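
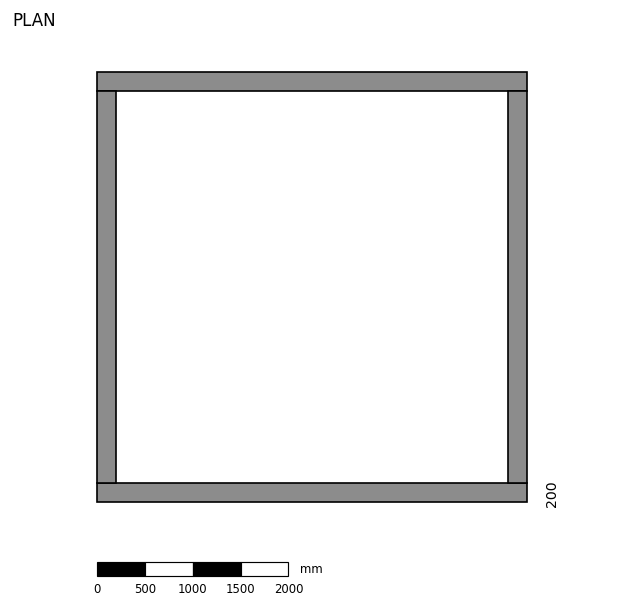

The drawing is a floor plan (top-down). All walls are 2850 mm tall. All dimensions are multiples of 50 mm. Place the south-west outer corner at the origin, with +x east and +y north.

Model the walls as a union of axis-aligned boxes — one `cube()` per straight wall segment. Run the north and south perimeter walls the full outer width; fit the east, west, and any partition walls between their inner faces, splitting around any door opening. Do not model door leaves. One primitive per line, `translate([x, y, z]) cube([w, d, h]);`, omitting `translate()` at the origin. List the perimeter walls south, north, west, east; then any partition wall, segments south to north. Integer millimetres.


cube([4500, 200, 2850]);
translate([0, 4300, 0]) cube([4500, 200, 2850]);
translate([0, 200, 0]) cube([200, 4100, 2850]);
translate([4300, 200, 0]) cube([200, 4100, 2850]);


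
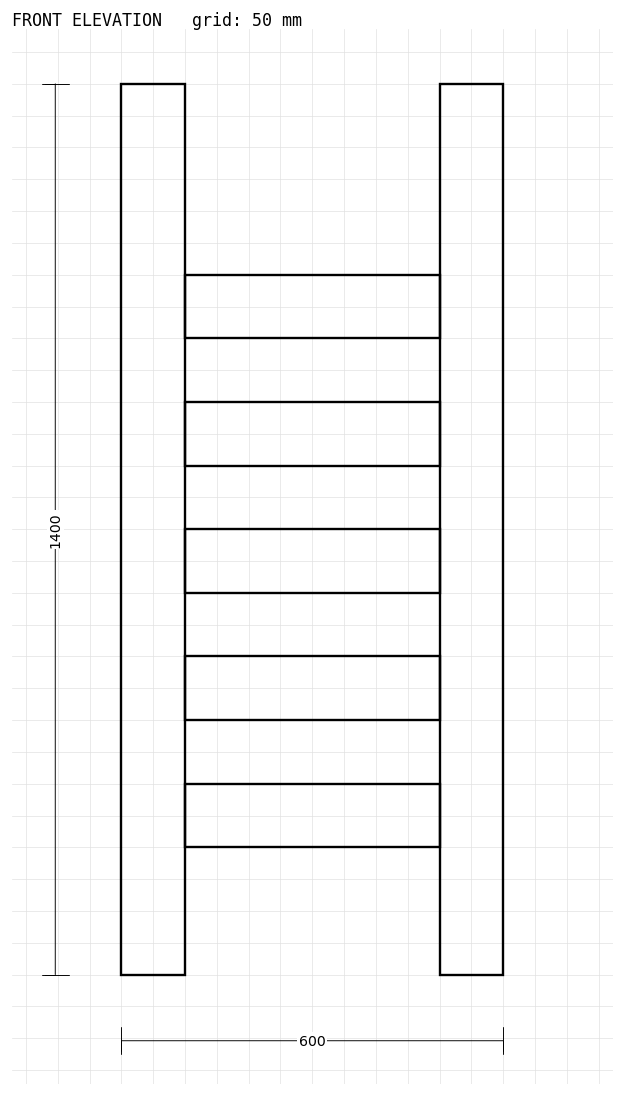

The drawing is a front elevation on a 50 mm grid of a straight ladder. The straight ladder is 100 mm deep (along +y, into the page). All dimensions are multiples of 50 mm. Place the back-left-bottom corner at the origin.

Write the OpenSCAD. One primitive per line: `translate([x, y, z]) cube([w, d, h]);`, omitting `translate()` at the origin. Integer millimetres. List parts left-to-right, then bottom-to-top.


cube([100, 100, 1400]);
translate([100, 0, 200]) cube([400, 100, 100]);
translate([100, 0, 400]) cube([400, 100, 100]);
translate([100, 0, 600]) cube([400, 100, 100]);
translate([100, 0, 800]) cube([400, 100, 100]);
translate([100, 0, 1000]) cube([400, 100, 100]);
translate([500, 0, 0]) cube([100, 100, 1400]);


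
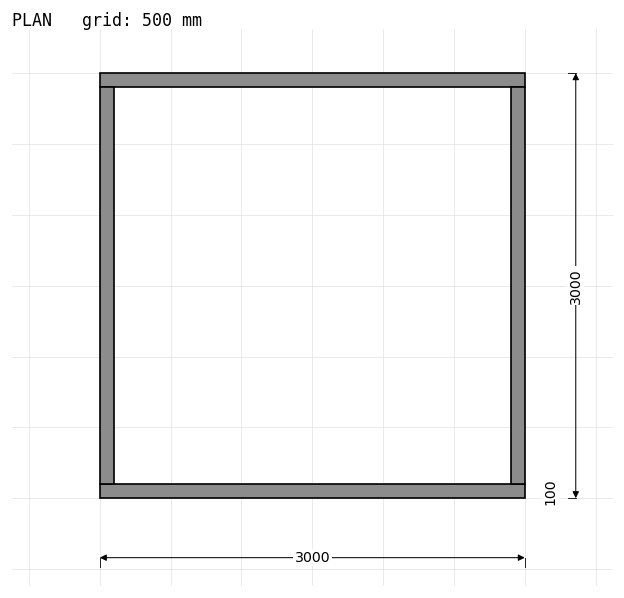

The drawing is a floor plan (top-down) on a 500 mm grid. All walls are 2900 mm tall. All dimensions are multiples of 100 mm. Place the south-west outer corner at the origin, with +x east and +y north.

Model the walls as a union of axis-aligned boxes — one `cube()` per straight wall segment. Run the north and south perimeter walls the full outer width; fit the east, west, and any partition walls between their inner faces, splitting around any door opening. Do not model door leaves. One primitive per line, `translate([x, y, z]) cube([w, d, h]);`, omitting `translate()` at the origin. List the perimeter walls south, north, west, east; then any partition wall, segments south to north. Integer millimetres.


cube([3000, 100, 2900]);
translate([0, 2900, 0]) cube([3000, 100, 2900]);
translate([0, 100, 0]) cube([100, 2800, 2900]);
translate([2900, 100, 0]) cube([100, 2800, 2900]);


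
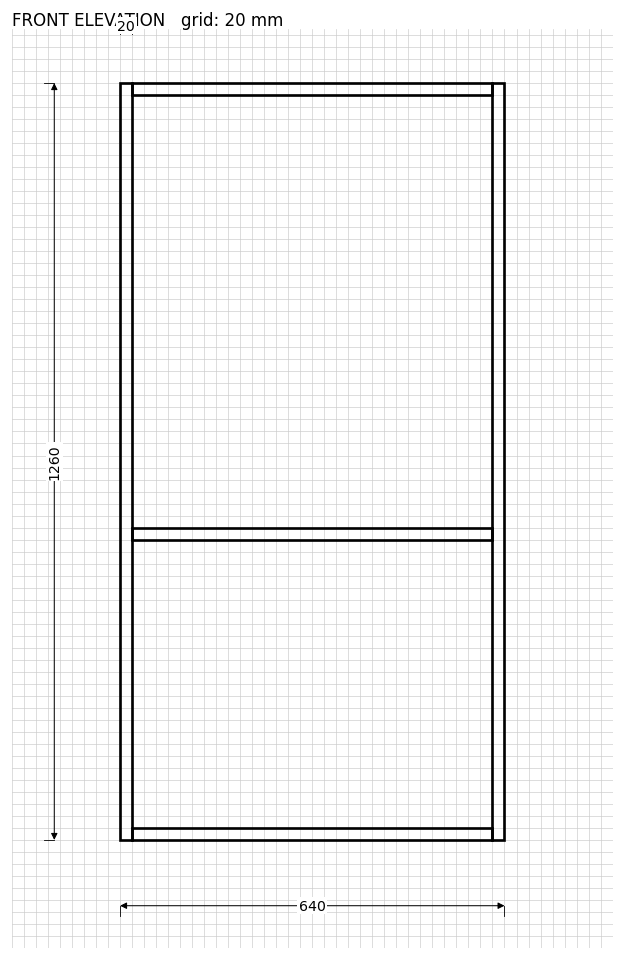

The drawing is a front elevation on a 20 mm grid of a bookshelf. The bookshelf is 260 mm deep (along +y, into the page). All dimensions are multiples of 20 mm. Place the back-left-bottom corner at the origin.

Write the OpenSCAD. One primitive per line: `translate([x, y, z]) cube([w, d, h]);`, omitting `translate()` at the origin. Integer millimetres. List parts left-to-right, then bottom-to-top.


cube([20, 260, 1260]);
translate([20, 0, 0]) cube([600, 260, 20]);
translate([20, 0, 500]) cube([600, 260, 20]);
translate([20, 0, 1240]) cube([600, 260, 20]);
translate([620, 0, 0]) cube([20, 260, 1260]);


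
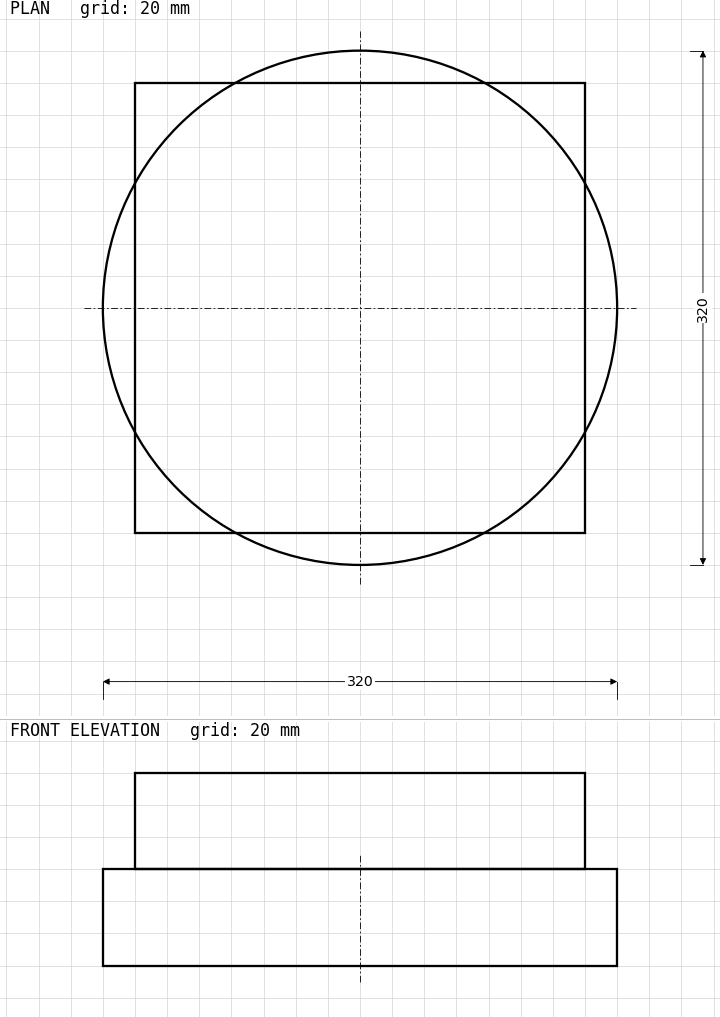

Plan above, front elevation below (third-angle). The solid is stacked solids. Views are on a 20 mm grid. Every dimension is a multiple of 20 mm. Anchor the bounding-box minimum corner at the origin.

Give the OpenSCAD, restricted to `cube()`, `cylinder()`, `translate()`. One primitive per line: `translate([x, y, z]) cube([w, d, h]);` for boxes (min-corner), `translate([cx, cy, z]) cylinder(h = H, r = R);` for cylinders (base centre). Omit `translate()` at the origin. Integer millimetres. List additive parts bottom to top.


translate([160, 160, 0]) cylinder(h = 60, r = 160);
translate([20, 20, 60]) cube([280, 280, 60]);


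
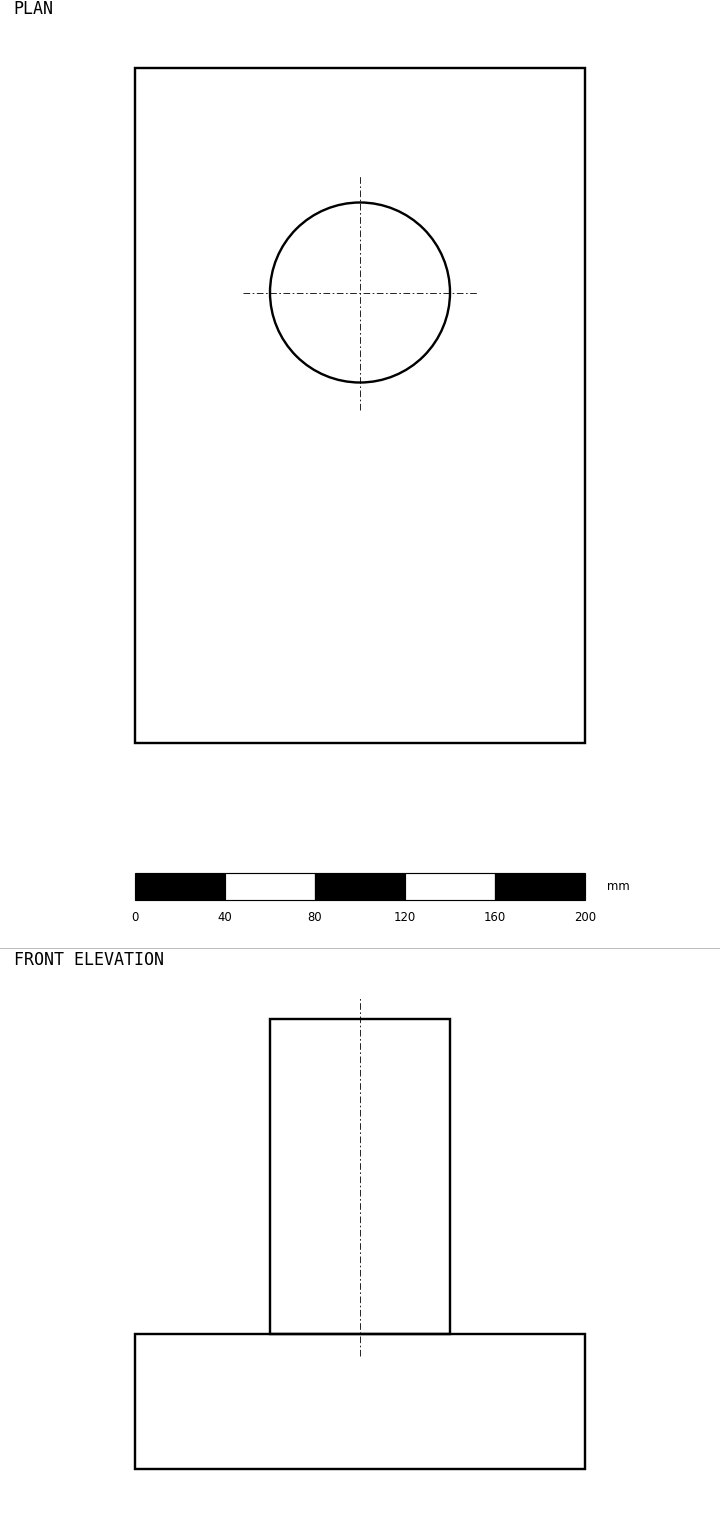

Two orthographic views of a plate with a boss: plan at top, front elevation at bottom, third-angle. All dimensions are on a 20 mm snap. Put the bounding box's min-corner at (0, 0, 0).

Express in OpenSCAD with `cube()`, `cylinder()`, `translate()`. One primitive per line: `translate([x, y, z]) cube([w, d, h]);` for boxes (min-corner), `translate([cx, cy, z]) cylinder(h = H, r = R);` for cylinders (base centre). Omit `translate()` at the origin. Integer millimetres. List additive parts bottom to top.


cube([200, 300, 60]);
translate([100, 200, 60]) cylinder(h = 140, r = 40);


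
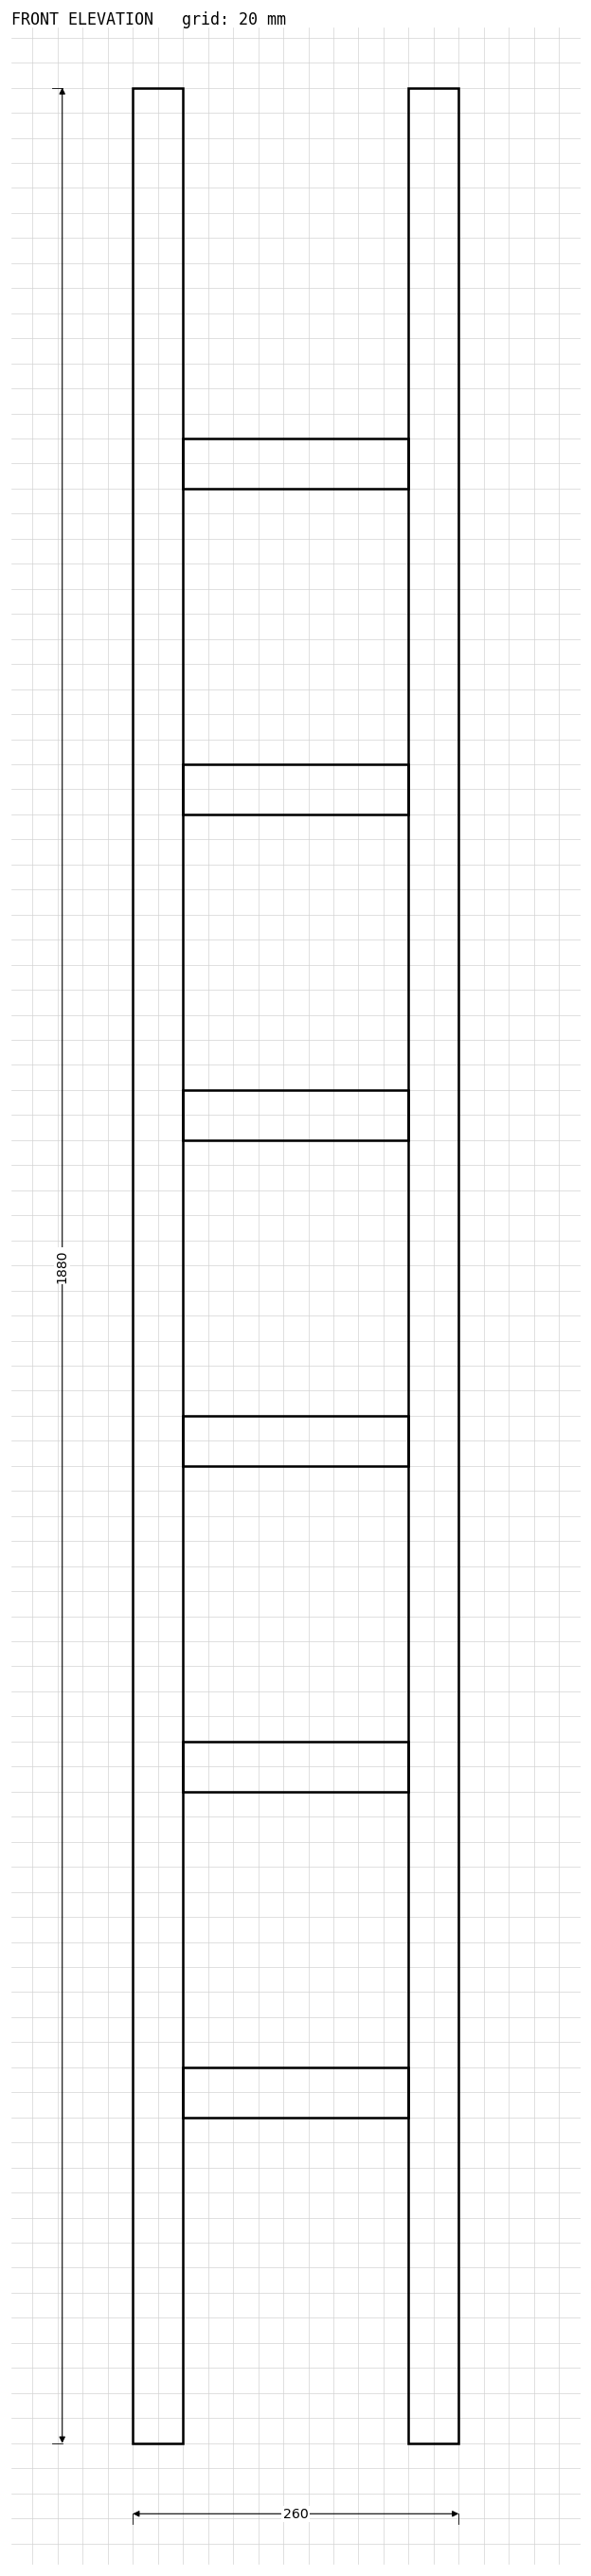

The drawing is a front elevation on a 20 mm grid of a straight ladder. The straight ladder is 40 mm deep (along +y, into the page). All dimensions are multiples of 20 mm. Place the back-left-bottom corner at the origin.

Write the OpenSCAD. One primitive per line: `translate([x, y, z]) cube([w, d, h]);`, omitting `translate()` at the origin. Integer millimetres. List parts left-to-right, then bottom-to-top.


cube([40, 40, 1880]);
translate([40, 0, 260]) cube([180, 40, 40]);
translate([40, 0, 520]) cube([180, 40, 40]);
translate([40, 0, 780]) cube([180, 40, 40]);
translate([40, 0, 1040]) cube([180, 40, 40]);
translate([40, 0, 1300]) cube([180, 40, 40]);
translate([40, 0, 1560]) cube([180, 40, 40]);
translate([220, 0, 0]) cube([40, 40, 1880]);


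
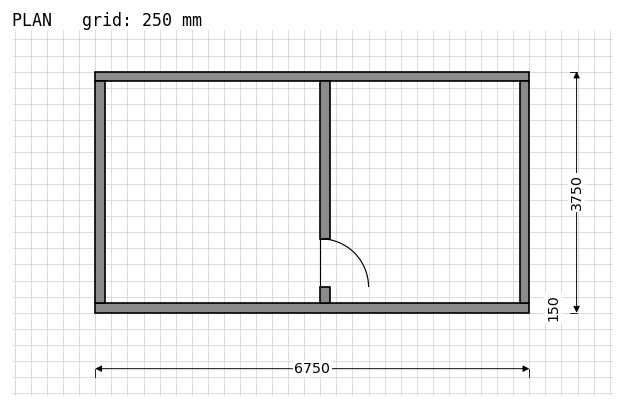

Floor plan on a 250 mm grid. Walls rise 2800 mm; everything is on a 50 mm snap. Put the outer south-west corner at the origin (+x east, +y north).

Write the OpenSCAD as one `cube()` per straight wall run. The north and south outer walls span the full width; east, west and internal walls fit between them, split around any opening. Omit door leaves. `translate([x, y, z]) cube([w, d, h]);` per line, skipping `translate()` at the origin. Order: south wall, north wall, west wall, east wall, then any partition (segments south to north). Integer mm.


cube([6750, 150, 2800]);
translate([0, 3600, 0]) cube([6750, 150, 2800]);
translate([0, 150, 0]) cube([150, 3450, 2800]);
translate([6600, 150, 0]) cube([150, 3450, 2800]);
translate([3500, 150, 0]) cube([150, 250, 2800]);
translate([3500, 1150, 0]) cube([150, 2450, 2800]);


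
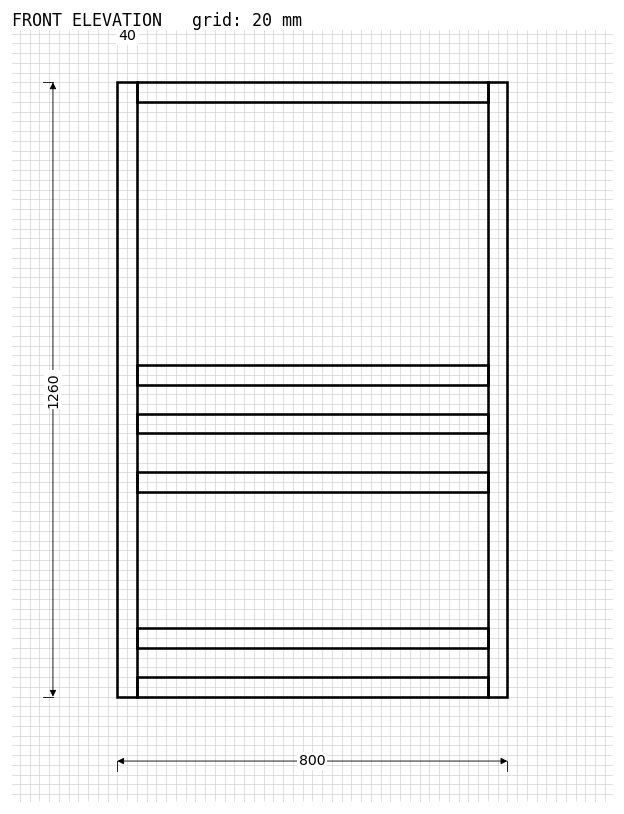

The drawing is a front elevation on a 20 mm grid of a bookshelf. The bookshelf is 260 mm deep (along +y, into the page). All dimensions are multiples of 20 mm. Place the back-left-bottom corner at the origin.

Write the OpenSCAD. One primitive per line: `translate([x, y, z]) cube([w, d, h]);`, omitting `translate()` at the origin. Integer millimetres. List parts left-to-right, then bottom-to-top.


cube([40, 260, 1260]);
translate([40, 0, 0]) cube([720, 260, 40]);
translate([40, 0, 100]) cube([720, 260, 40]);
translate([40, 0, 420]) cube([720, 260, 40]);
translate([40, 0, 540]) cube([720, 260, 40]);
translate([40, 0, 640]) cube([720, 260, 40]);
translate([40, 0, 1220]) cube([720, 260, 40]);
translate([760, 0, 0]) cube([40, 260, 1260]);


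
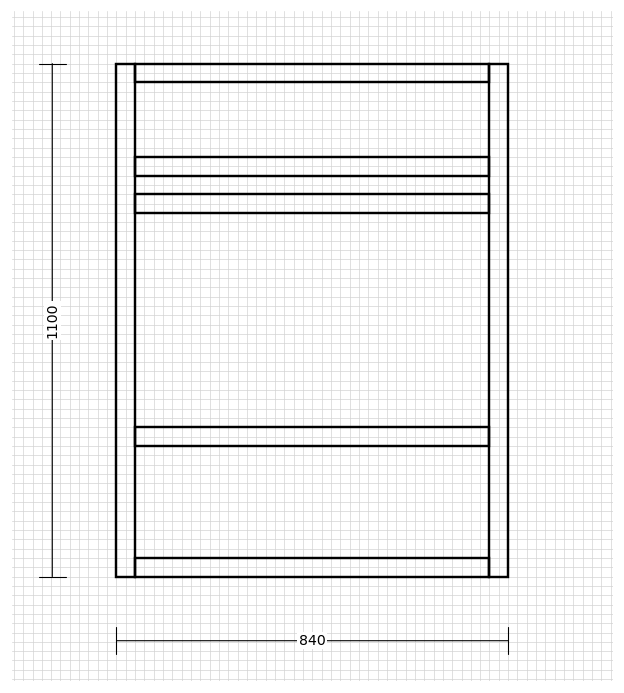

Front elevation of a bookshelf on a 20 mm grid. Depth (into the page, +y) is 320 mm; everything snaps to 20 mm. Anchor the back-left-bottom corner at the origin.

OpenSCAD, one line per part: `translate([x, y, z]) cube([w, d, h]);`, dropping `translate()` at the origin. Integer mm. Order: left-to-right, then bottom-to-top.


cube([40, 320, 1100]);
translate([40, 0, 0]) cube([760, 320, 40]);
translate([40, 0, 280]) cube([760, 320, 40]);
translate([40, 0, 780]) cube([760, 320, 40]);
translate([40, 0, 860]) cube([760, 320, 40]);
translate([40, 0, 1060]) cube([760, 320, 40]);
translate([800, 0, 0]) cube([40, 320, 1100]);


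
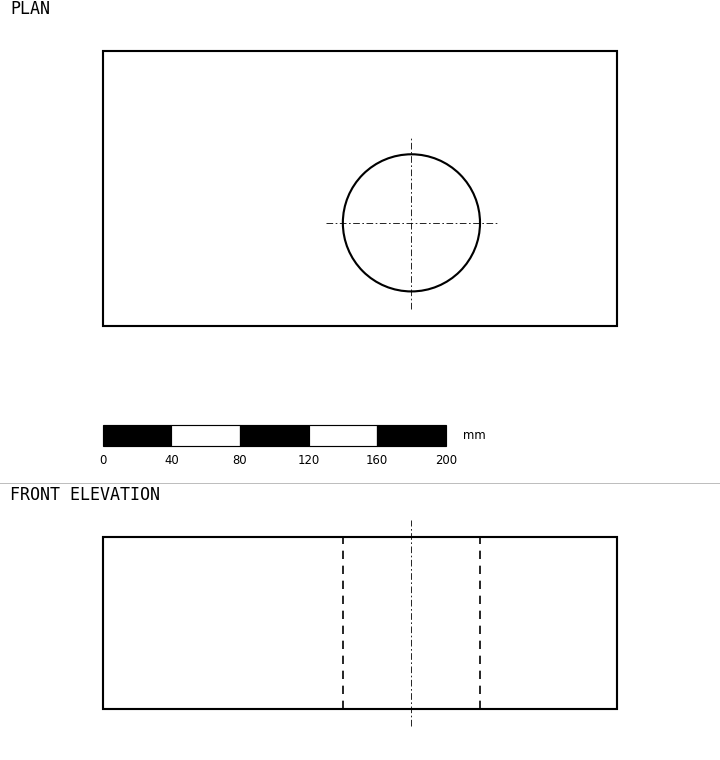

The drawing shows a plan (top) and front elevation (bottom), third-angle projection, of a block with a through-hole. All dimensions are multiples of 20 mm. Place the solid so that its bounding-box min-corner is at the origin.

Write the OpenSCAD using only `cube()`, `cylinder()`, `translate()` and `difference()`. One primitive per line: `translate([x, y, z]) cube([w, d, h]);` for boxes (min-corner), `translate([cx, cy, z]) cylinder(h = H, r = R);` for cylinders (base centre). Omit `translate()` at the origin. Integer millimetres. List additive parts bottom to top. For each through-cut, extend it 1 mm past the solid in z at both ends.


difference() {
  cube([300, 160, 100]);
  translate([180, 60, -1]) cylinder(h = 102, r = 40);
}


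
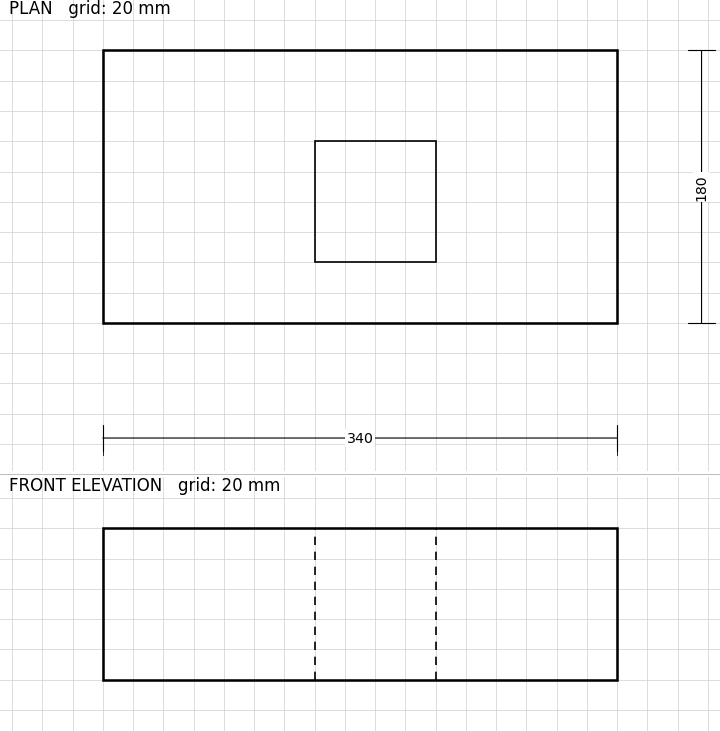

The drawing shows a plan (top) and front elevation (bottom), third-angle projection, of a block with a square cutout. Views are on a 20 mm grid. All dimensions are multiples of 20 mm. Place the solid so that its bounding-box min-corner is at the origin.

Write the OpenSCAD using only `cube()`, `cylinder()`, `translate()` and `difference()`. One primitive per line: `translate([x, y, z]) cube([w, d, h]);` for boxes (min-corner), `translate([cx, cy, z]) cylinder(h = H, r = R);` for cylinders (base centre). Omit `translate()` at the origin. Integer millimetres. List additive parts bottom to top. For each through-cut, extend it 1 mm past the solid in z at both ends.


difference() {
  cube([340, 180, 100]);
  translate([140, 40, -1]) cube([80, 80, 102]);
}


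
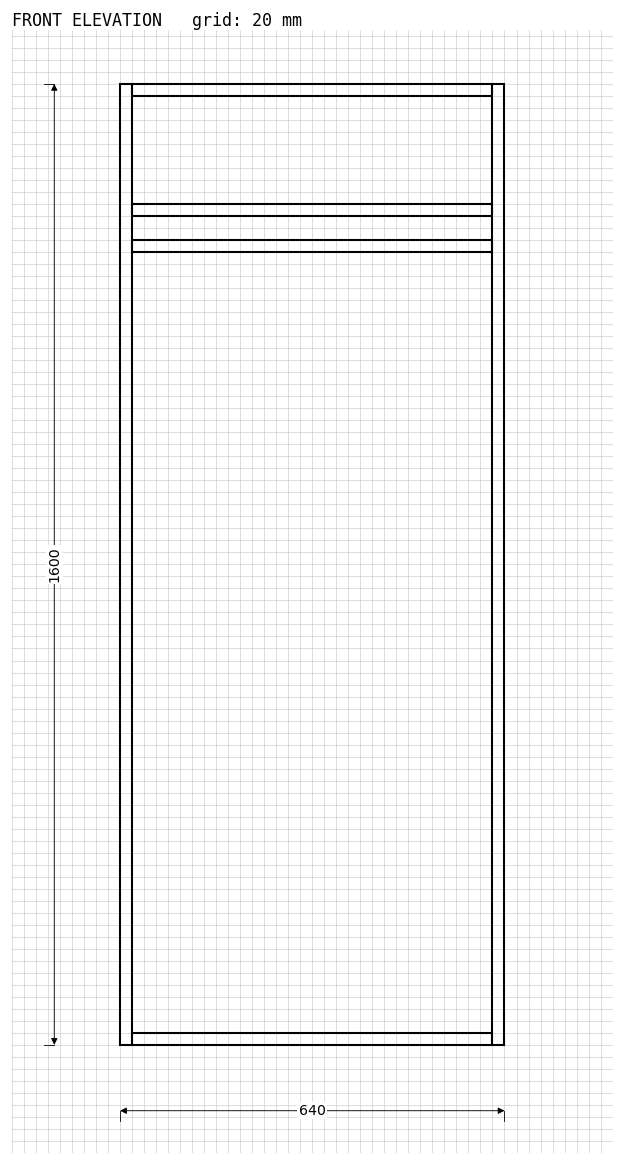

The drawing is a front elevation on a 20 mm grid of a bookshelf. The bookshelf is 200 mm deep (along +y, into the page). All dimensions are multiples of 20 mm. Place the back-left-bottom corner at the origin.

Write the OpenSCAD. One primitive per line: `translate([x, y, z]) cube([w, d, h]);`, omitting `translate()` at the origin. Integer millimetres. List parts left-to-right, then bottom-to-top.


cube([20, 200, 1600]);
translate([20, 0, 0]) cube([600, 200, 20]);
translate([20, 0, 1320]) cube([600, 200, 20]);
translate([20, 0, 1380]) cube([600, 200, 20]);
translate([20, 0, 1580]) cube([600, 200, 20]);
translate([620, 0, 0]) cube([20, 200, 1600]);


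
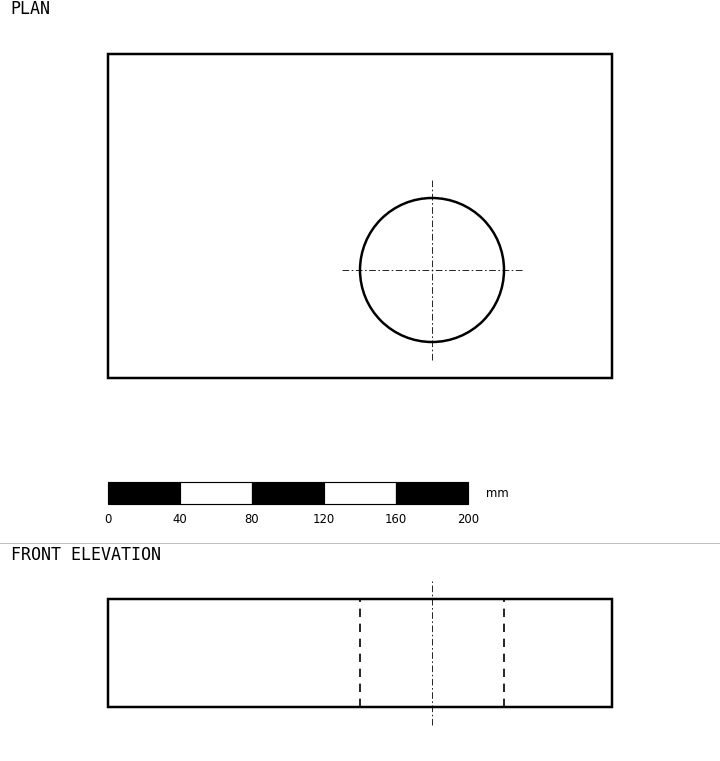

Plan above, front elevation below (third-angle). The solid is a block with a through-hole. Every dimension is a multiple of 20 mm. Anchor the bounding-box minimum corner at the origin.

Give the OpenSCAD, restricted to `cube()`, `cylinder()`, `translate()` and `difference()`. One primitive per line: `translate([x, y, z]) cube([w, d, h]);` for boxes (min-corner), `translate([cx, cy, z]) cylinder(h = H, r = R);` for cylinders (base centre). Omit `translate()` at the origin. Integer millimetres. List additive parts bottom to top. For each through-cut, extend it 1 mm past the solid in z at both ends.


difference() {
  cube([280, 180, 60]);
  translate([180, 60, -1]) cylinder(h = 62, r = 40);
}


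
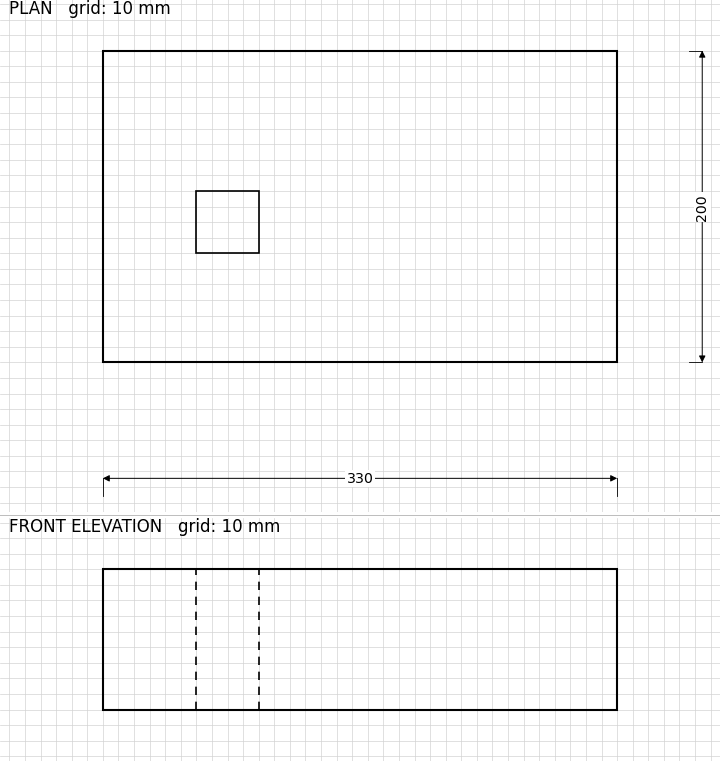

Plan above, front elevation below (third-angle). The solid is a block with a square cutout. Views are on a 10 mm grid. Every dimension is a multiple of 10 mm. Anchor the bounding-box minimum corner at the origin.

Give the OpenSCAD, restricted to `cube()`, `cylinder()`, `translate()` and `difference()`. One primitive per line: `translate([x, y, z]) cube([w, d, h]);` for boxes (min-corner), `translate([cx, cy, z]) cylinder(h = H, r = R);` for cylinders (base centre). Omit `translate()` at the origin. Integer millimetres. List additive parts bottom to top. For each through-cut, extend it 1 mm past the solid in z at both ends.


difference() {
  cube([330, 200, 90]);
  translate([60, 70, -1]) cube([40, 40, 92]);
}


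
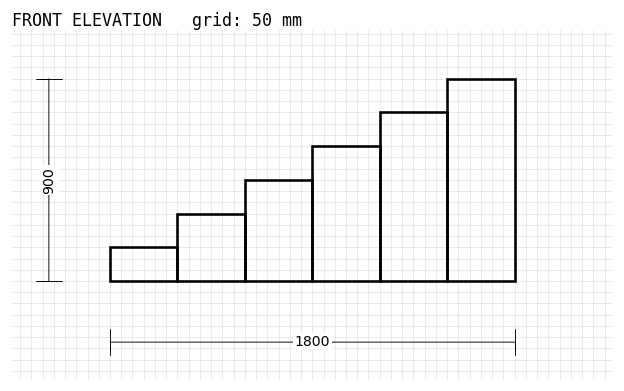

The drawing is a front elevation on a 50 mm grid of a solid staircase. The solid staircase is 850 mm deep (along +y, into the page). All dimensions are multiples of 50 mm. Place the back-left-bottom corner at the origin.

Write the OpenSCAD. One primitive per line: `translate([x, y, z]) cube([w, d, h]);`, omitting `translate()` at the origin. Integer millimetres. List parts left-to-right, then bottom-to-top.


cube([300, 850, 150]);
translate([300, 0, 0]) cube([300, 850, 300]);
translate([600, 0, 0]) cube([300, 850, 450]);
translate([900, 0, 0]) cube([300, 850, 600]);
translate([1200, 0, 0]) cube([300, 850, 750]);
translate([1500, 0, 0]) cube([300, 850, 900]);


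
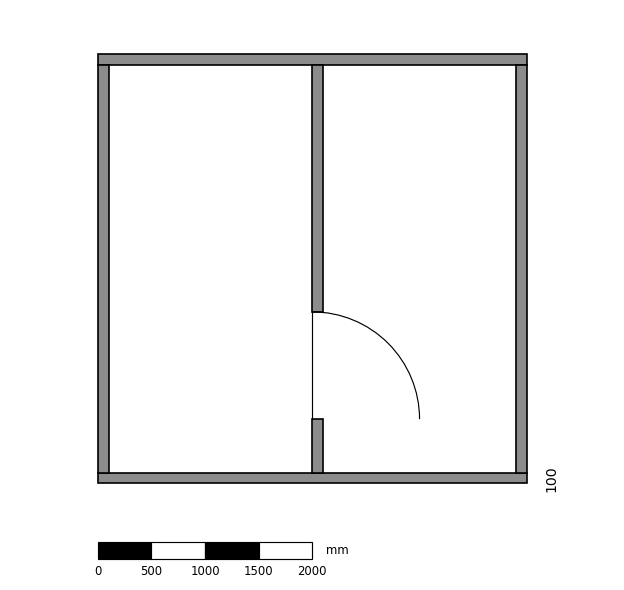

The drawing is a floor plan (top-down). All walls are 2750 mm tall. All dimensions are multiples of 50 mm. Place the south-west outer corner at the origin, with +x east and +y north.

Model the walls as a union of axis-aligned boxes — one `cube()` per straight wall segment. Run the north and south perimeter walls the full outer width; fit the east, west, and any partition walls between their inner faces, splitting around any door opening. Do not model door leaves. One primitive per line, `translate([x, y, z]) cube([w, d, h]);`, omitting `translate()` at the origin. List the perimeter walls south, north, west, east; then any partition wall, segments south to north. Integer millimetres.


cube([4000, 100, 2750]);
translate([0, 3900, 0]) cube([4000, 100, 2750]);
translate([0, 100, 0]) cube([100, 3800, 2750]);
translate([3900, 100, 0]) cube([100, 3800, 2750]);
translate([2000, 100, 0]) cube([100, 500, 2750]);
translate([2000, 1600, 0]) cube([100, 2300, 2750]);


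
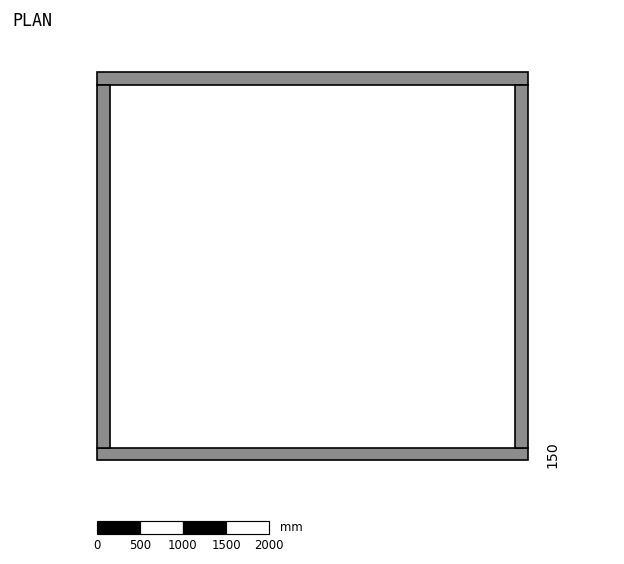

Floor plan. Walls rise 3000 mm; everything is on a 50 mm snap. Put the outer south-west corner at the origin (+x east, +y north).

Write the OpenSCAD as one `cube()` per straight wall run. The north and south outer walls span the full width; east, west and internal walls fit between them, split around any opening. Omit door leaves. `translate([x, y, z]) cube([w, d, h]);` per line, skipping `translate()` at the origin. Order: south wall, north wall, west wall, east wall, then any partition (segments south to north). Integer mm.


cube([5000, 150, 3000]);
translate([0, 4350, 0]) cube([5000, 150, 3000]);
translate([0, 150, 0]) cube([150, 4200, 3000]);
translate([4850, 150, 0]) cube([150, 4200, 3000]);


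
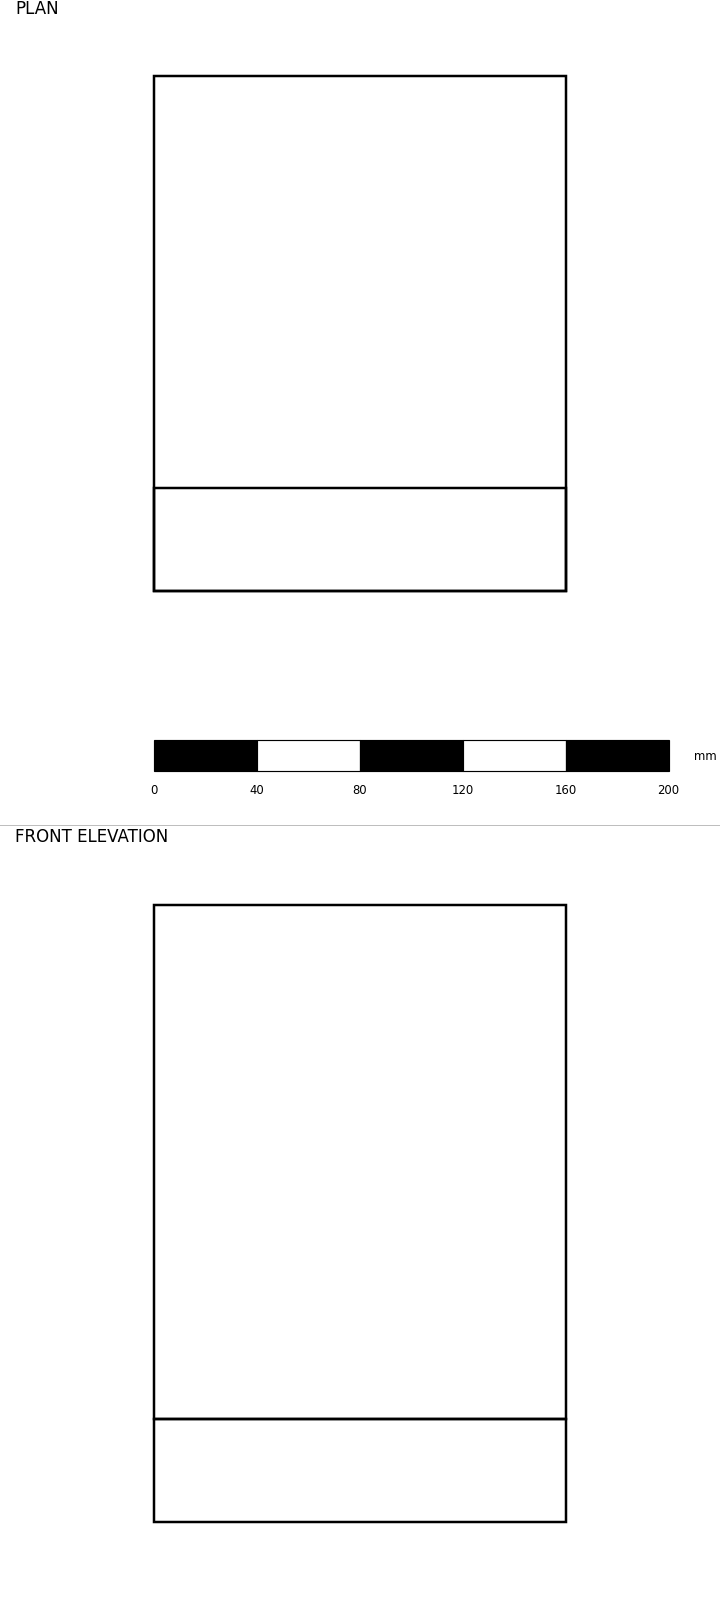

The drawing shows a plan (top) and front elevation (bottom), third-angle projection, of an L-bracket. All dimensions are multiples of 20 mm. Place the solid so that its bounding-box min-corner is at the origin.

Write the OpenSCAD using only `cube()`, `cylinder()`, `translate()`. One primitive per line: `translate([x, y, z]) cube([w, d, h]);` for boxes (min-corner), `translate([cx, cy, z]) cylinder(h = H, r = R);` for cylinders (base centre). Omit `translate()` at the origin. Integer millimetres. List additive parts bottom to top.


cube([160, 200, 40]);
translate([0, 0, 40]) cube([160, 40, 200]);


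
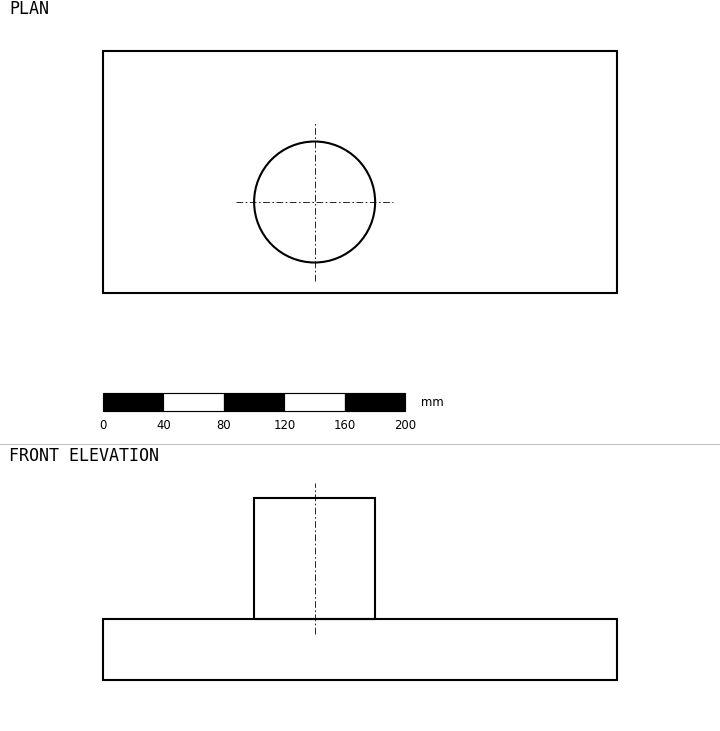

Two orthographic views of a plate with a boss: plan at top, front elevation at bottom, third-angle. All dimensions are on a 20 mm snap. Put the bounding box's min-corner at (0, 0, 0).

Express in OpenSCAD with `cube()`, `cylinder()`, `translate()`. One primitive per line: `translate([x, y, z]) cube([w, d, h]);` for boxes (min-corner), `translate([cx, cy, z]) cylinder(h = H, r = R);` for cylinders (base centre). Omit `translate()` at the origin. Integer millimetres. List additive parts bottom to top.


cube([340, 160, 40]);
translate([140, 60, 40]) cylinder(h = 80, r = 40);


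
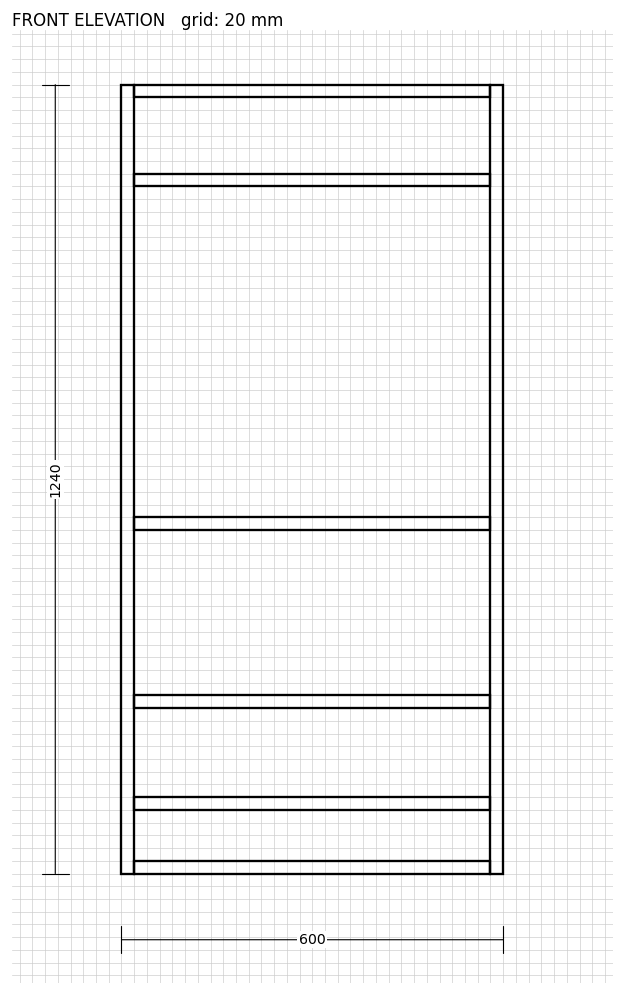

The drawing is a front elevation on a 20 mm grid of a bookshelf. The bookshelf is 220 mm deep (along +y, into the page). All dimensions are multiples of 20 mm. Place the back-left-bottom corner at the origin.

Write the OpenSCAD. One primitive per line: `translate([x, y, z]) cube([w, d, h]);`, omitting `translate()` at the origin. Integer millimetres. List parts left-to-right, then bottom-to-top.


cube([20, 220, 1240]);
translate([20, 0, 0]) cube([560, 220, 20]);
translate([20, 0, 100]) cube([560, 220, 20]);
translate([20, 0, 260]) cube([560, 220, 20]);
translate([20, 0, 540]) cube([560, 220, 20]);
translate([20, 0, 1080]) cube([560, 220, 20]);
translate([20, 0, 1220]) cube([560, 220, 20]);
translate([580, 0, 0]) cube([20, 220, 1240]);


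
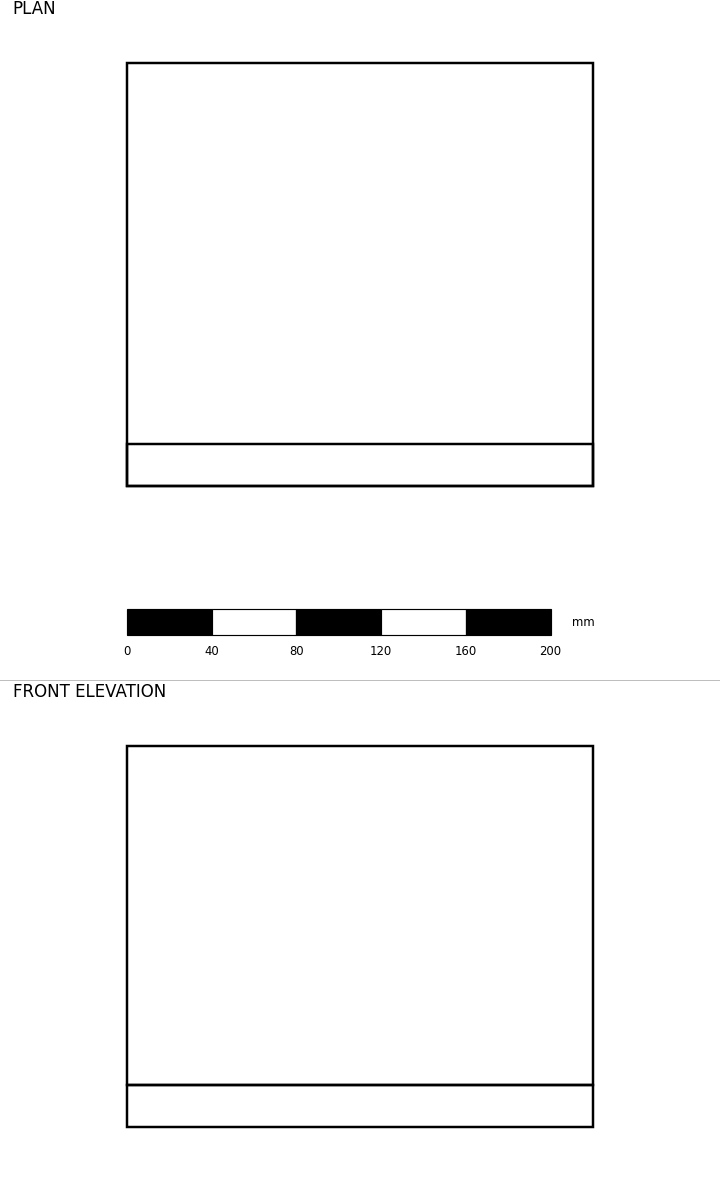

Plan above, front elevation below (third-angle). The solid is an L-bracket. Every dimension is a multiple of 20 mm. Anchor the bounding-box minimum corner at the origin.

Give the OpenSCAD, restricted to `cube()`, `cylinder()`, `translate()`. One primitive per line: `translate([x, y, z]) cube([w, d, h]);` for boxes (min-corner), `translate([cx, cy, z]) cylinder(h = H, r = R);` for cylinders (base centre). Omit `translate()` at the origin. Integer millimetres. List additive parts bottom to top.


cube([220, 200, 20]);
translate([0, 0, 20]) cube([220, 20, 160]);


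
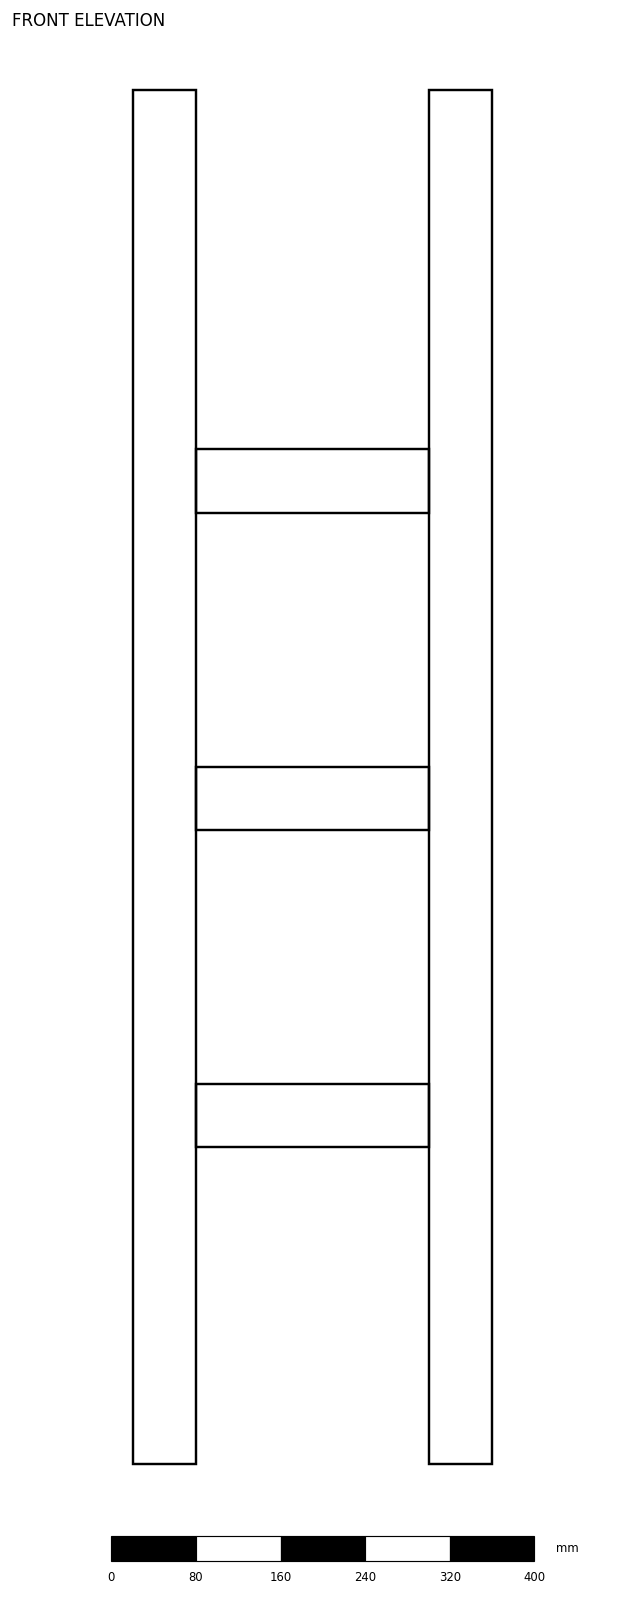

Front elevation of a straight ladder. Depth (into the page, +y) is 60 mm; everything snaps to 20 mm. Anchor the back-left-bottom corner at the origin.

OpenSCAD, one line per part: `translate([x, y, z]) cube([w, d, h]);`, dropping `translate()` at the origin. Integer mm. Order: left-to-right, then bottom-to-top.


cube([60, 60, 1300]);
translate([60, 0, 300]) cube([220, 60, 60]);
translate([60, 0, 600]) cube([220, 60, 60]);
translate([60, 0, 900]) cube([220, 60, 60]);
translate([280, 0, 0]) cube([60, 60, 1300]);


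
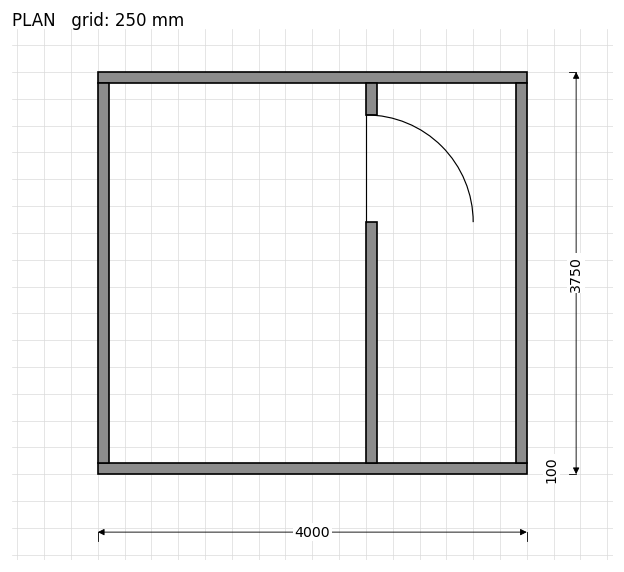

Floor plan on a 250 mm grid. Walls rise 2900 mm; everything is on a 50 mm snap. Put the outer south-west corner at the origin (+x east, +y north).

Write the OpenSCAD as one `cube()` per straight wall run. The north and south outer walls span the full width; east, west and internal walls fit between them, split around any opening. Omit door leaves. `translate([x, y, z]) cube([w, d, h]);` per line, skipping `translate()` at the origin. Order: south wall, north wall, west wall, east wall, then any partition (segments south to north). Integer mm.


cube([4000, 100, 2900]);
translate([0, 3650, 0]) cube([4000, 100, 2900]);
translate([0, 100, 0]) cube([100, 3550, 2900]);
translate([3900, 100, 0]) cube([100, 3550, 2900]);
translate([2500, 100, 0]) cube([100, 2250, 2900]);
translate([2500, 3350, 0]) cube([100, 300, 2900]);


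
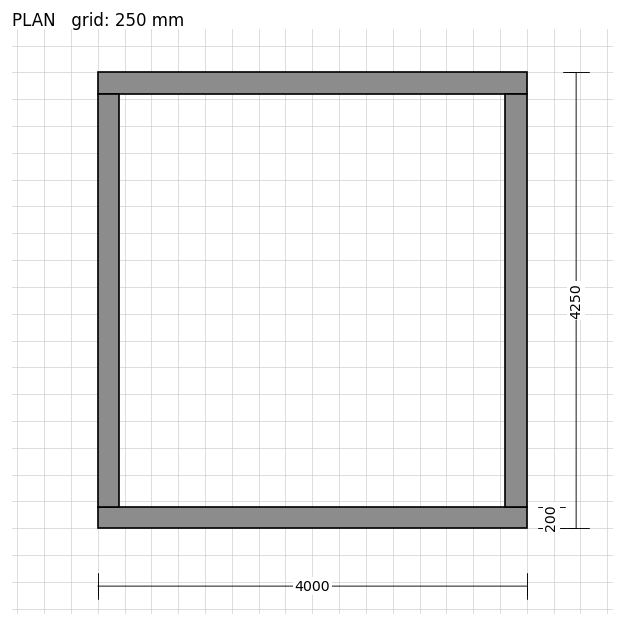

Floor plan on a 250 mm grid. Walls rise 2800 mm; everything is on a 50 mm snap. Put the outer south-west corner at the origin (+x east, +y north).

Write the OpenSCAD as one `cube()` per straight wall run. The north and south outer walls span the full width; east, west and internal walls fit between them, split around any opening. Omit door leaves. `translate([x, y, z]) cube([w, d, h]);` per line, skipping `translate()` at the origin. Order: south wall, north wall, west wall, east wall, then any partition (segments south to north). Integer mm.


cube([4000, 200, 2800]);
translate([0, 4050, 0]) cube([4000, 200, 2800]);
translate([0, 200, 0]) cube([200, 3850, 2800]);
translate([3800, 200, 0]) cube([200, 3850, 2800]);


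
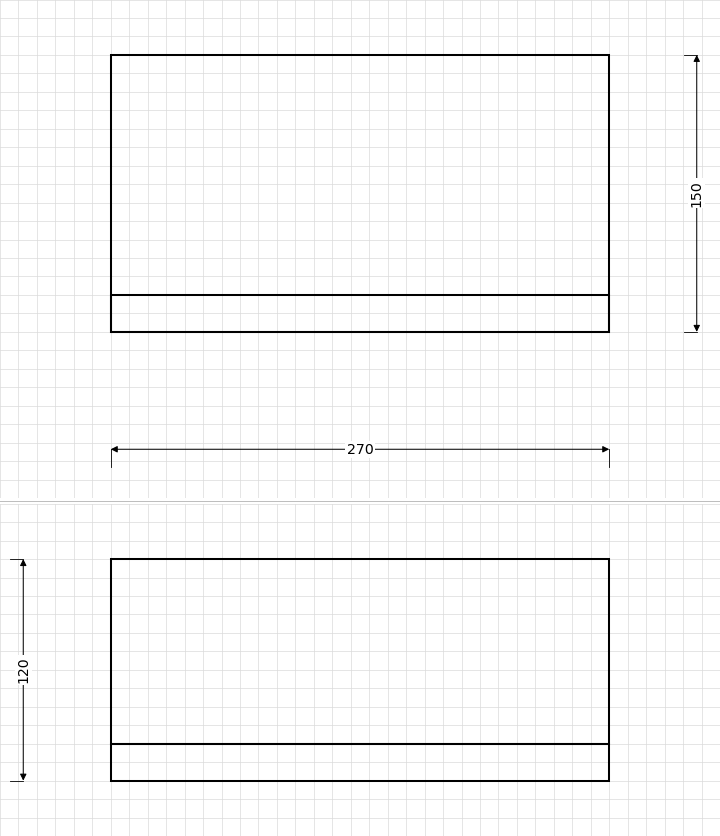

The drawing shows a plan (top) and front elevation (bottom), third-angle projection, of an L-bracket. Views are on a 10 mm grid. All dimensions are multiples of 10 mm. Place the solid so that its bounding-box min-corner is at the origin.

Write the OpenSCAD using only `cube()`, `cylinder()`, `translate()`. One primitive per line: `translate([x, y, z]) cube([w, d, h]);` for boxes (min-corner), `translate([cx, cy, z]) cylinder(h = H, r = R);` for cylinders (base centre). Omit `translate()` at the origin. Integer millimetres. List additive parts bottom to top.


cube([270, 150, 20]);
translate([0, 0, 20]) cube([270, 20, 100]);


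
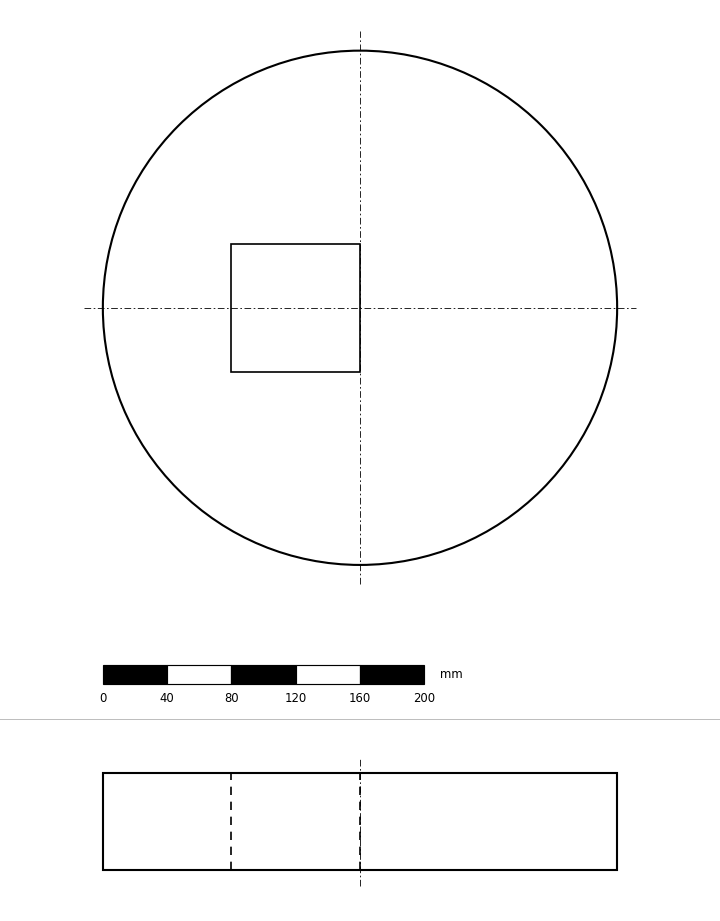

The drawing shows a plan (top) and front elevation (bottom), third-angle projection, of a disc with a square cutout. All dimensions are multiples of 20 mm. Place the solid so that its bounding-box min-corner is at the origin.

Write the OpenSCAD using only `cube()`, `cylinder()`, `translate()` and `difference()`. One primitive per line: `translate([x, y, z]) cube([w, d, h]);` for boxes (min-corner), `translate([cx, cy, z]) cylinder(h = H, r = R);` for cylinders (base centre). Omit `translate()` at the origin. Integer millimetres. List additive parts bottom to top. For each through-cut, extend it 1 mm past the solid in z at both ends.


difference() {
  translate([160, 160, 0]) cylinder(h = 60, r = 160);
  translate([80, 120, -1]) cube([80, 80, 62]);
}


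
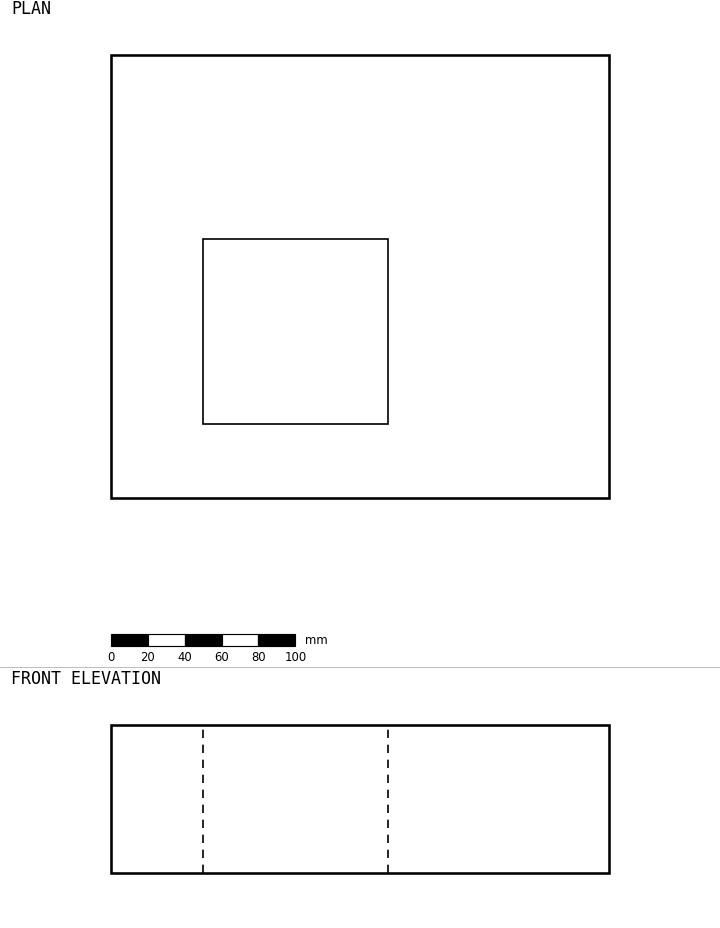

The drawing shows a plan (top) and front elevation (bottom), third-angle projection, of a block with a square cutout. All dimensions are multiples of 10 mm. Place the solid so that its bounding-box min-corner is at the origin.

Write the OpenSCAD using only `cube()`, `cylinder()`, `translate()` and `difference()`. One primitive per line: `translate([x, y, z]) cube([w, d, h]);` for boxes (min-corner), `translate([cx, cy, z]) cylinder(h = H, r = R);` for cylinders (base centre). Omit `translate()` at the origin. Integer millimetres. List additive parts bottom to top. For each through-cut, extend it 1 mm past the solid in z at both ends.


difference() {
  cube([270, 240, 80]);
  translate([50, 40, -1]) cube([100, 100, 82]);
}


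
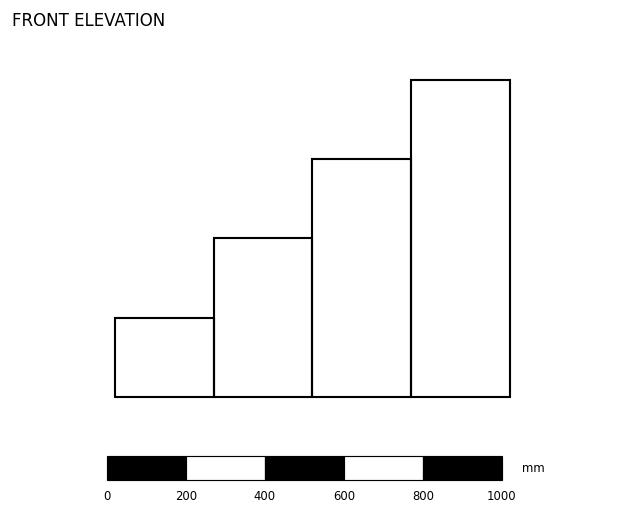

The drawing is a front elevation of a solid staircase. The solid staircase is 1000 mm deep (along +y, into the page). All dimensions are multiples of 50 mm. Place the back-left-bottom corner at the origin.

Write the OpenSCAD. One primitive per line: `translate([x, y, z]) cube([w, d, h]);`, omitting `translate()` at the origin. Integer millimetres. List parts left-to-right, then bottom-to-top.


cube([250, 1000, 200]);
translate([250, 0, 0]) cube([250, 1000, 400]);
translate([500, 0, 0]) cube([250, 1000, 600]);
translate([750, 0, 0]) cube([250, 1000, 800]);


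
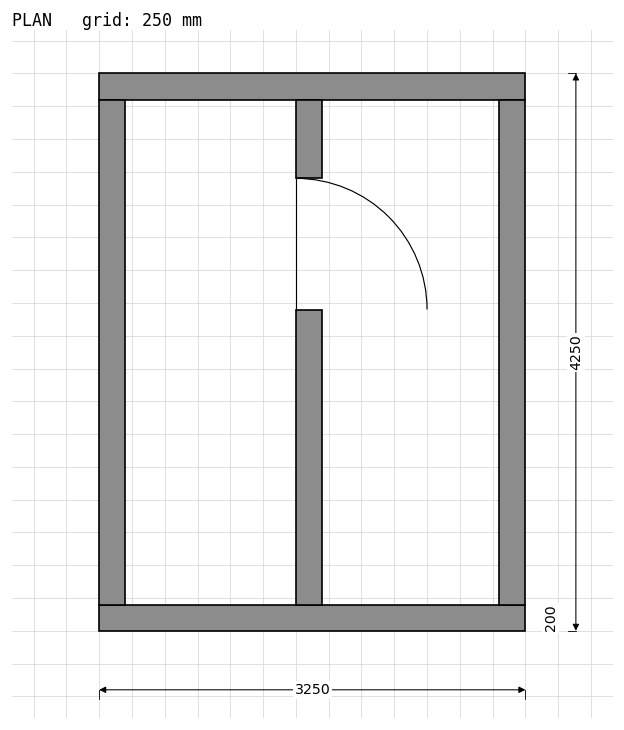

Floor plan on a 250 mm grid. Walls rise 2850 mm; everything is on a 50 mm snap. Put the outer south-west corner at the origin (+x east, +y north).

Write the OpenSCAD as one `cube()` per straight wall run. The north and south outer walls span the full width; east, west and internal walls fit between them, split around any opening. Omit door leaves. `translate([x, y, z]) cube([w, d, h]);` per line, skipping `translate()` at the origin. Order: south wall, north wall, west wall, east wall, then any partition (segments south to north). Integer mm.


cube([3250, 200, 2850]);
translate([0, 4050, 0]) cube([3250, 200, 2850]);
translate([0, 200, 0]) cube([200, 3850, 2850]);
translate([3050, 200, 0]) cube([200, 3850, 2850]);
translate([1500, 200, 0]) cube([200, 2250, 2850]);
translate([1500, 3450, 0]) cube([200, 600, 2850]);


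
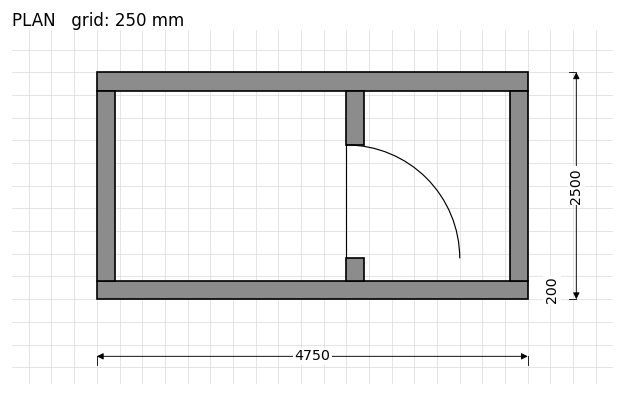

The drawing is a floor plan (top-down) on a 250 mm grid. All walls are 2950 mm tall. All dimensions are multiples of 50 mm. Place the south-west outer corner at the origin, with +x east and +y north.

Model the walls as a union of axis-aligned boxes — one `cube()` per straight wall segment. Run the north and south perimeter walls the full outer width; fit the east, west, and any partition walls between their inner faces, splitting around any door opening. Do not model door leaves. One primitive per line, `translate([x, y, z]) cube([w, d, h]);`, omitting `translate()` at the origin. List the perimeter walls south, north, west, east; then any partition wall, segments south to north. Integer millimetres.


cube([4750, 200, 2950]);
translate([0, 2300, 0]) cube([4750, 200, 2950]);
translate([0, 200, 0]) cube([200, 2100, 2950]);
translate([4550, 200, 0]) cube([200, 2100, 2950]);
translate([2750, 200, 0]) cube([200, 250, 2950]);
translate([2750, 1700, 0]) cube([200, 600, 2950]);


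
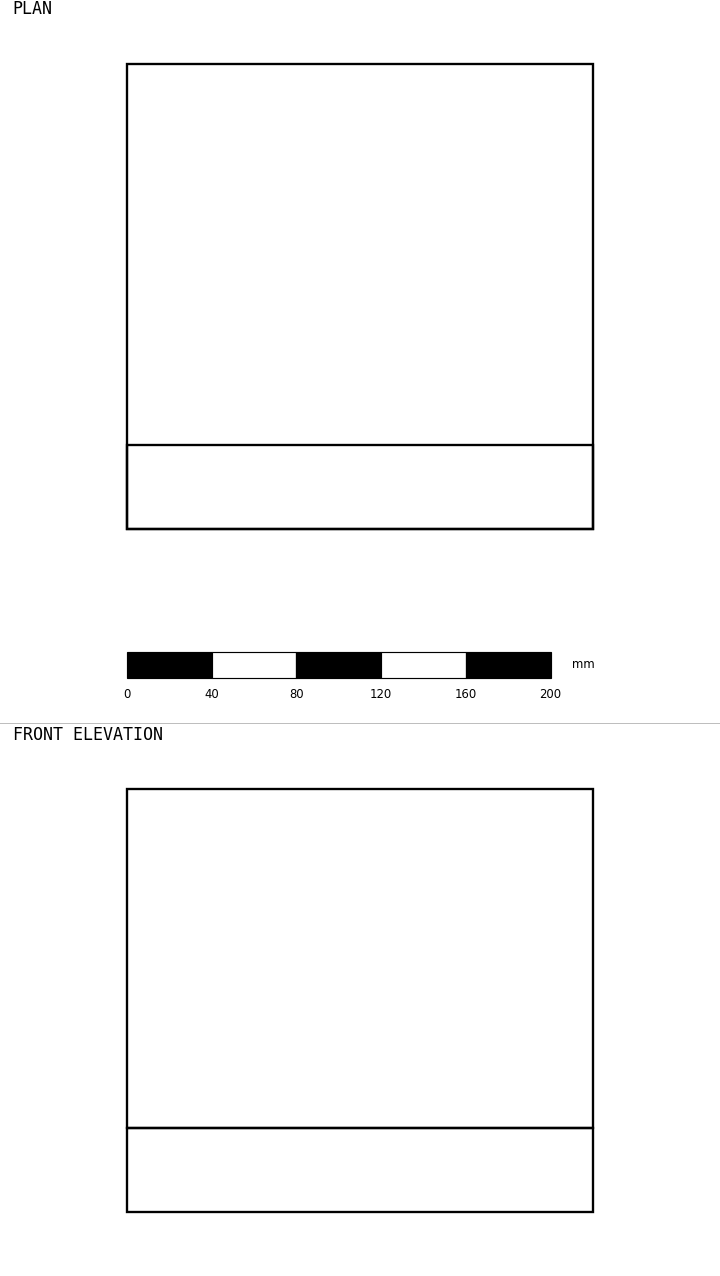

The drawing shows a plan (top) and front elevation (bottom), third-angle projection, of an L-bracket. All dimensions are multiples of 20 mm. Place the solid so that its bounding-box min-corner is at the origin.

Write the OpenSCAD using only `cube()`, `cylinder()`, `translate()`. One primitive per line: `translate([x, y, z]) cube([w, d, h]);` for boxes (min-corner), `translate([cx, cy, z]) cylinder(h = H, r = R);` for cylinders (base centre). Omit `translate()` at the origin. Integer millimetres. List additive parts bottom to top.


cube([220, 220, 40]);
translate([0, 0, 40]) cube([220, 40, 160]);


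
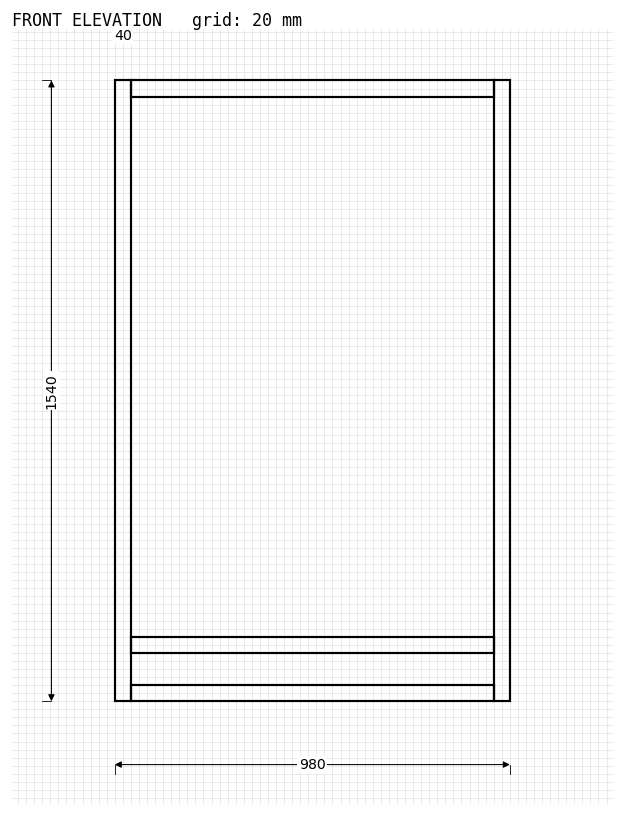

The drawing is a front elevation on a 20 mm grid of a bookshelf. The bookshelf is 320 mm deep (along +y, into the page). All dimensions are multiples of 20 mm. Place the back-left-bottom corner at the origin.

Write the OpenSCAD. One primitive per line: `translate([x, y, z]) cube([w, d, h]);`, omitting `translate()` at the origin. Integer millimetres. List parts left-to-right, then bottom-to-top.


cube([40, 320, 1540]);
translate([40, 0, 0]) cube([900, 320, 40]);
translate([40, 0, 120]) cube([900, 320, 40]);
translate([40, 0, 1500]) cube([900, 320, 40]);
translate([940, 0, 0]) cube([40, 320, 1540]);


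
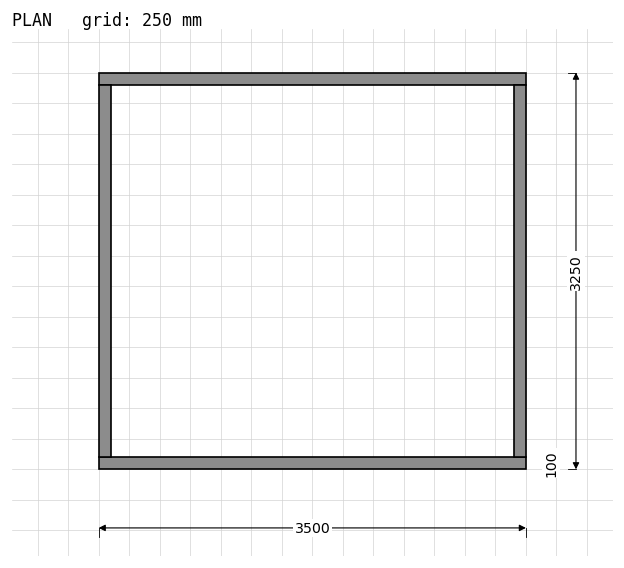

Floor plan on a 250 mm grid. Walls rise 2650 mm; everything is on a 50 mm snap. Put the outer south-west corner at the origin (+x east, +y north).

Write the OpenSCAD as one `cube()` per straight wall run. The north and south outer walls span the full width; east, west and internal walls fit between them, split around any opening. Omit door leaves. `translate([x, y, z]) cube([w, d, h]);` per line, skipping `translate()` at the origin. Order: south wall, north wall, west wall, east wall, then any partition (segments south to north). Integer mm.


cube([3500, 100, 2650]);
translate([0, 3150, 0]) cube([3500, 100, 2650]);
translate([0, 100, 0]) cube([100, 3050, 2650]);
translate([3400, 100, 0]) cube([100, 3050, 2650]);


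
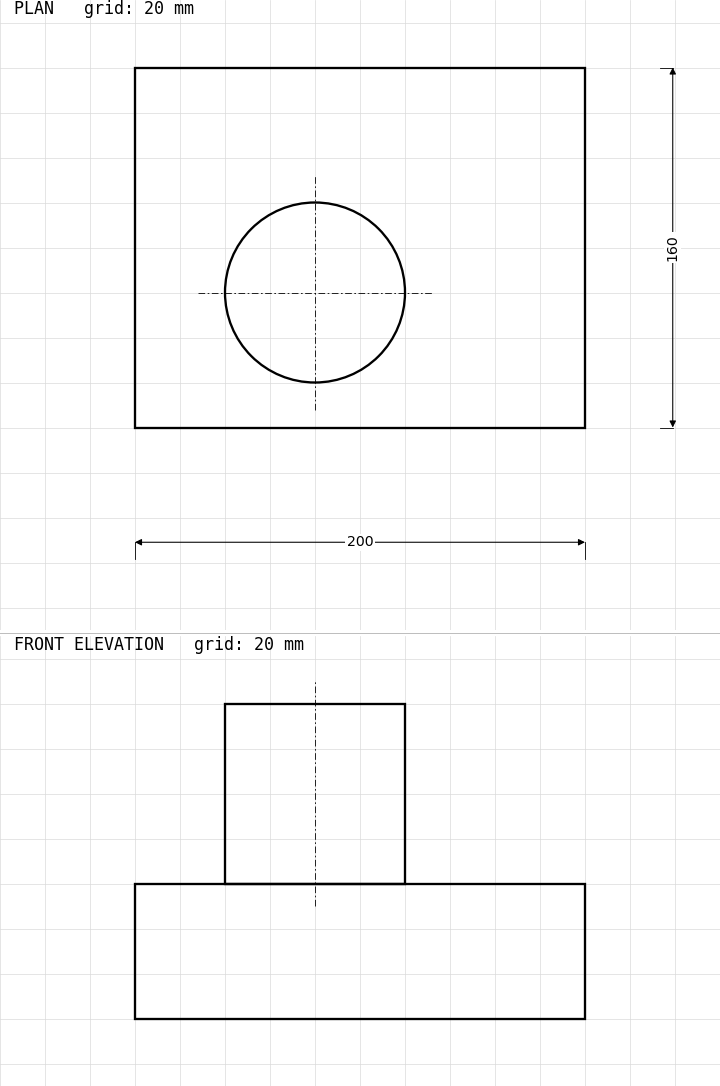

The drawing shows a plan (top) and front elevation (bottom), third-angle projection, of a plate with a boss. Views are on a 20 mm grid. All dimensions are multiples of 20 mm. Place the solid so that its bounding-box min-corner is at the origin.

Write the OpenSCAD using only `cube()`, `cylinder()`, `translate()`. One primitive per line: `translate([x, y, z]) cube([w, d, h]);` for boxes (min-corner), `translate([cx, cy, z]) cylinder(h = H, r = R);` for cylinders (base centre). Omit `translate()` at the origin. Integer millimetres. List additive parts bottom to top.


cube([200, 160, 60]);
translate([80, 60, 60]) cylinder(h = 80, r = 40);


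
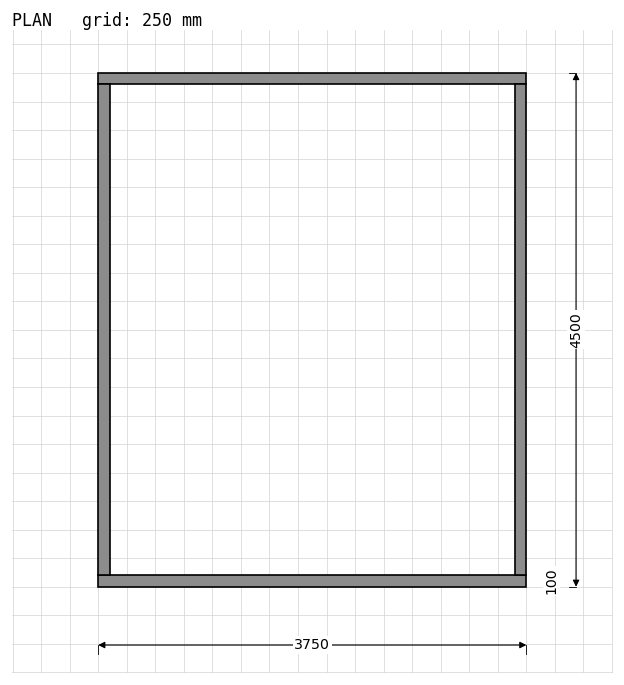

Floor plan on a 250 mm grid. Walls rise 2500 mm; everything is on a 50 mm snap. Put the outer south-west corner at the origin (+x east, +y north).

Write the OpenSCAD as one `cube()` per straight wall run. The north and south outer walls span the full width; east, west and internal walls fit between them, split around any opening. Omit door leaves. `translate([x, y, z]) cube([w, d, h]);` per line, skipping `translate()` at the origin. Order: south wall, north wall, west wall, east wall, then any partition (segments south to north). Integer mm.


cube([3750, 100, 2500]);
translate([0, 4400, 0]) cube([3750, 100, 2500]);
translate([0, 100, 0]) cube([100, 4300, 2500]);
translate([3650, 100, 0]) cube([100, 4300, 2500]);


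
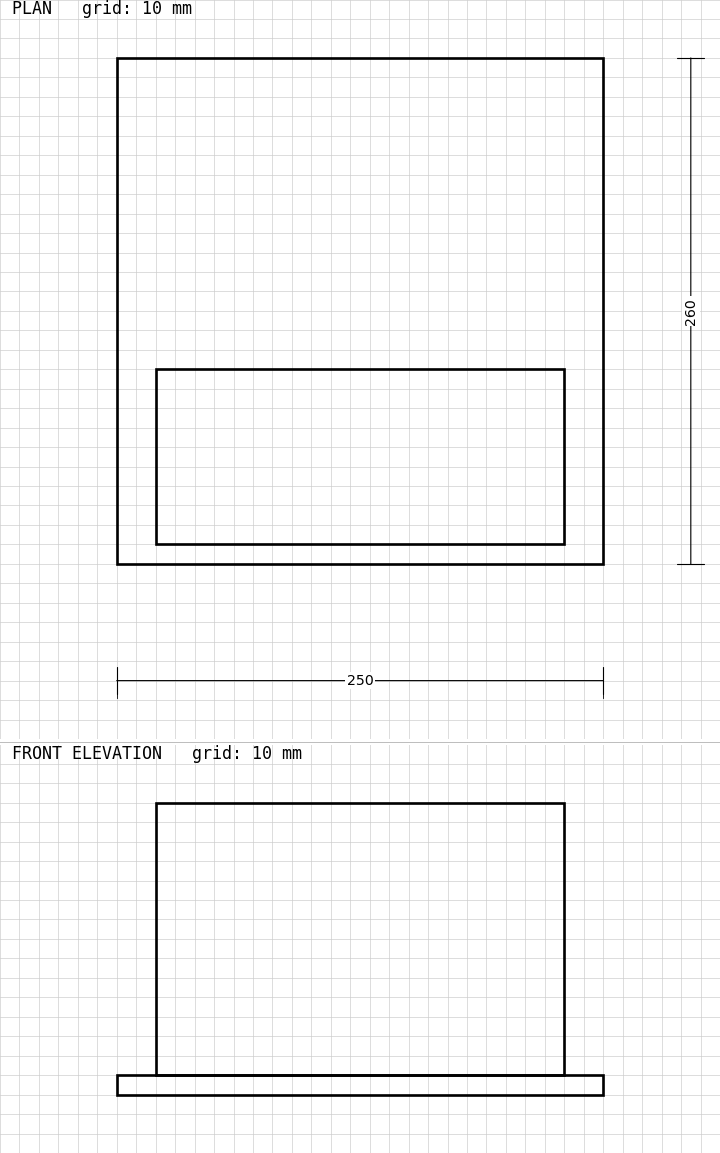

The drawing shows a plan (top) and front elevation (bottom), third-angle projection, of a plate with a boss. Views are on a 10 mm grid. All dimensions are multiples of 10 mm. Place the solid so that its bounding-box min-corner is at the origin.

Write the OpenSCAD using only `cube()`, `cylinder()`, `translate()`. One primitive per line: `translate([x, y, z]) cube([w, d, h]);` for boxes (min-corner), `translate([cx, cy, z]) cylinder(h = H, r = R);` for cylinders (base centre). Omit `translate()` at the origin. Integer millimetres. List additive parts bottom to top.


cube([250, 260, 10]);
translate([20, 10, 10]) cube([210, 90, 140]);
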